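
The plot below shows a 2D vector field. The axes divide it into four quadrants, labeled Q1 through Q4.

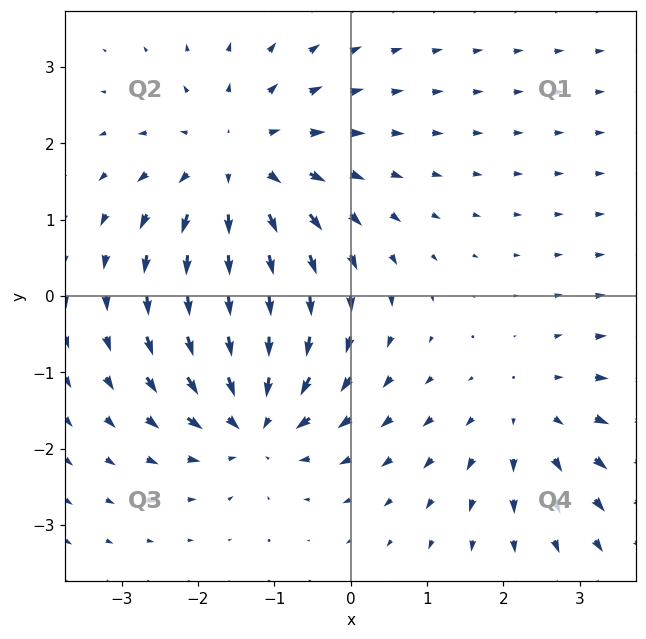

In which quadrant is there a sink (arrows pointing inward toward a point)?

The sink sits at approximately (-1.3, -1.6), which lies in quadrant Q3. The divergence there is about -5, negative as expected for a sink.

Q3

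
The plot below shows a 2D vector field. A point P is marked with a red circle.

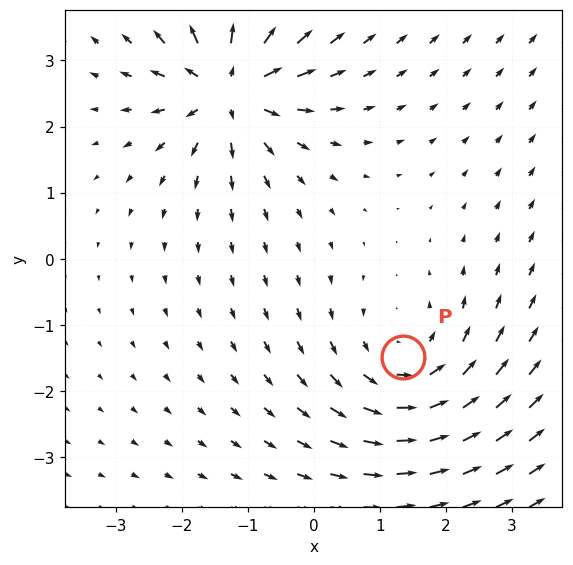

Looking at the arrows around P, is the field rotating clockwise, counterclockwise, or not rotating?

Near P at (1.3, -1.5) the arrows circulate counterclockwise. The curl (z-component) there is about +2; positive curl means counterclockwise rotation.

counterclockwise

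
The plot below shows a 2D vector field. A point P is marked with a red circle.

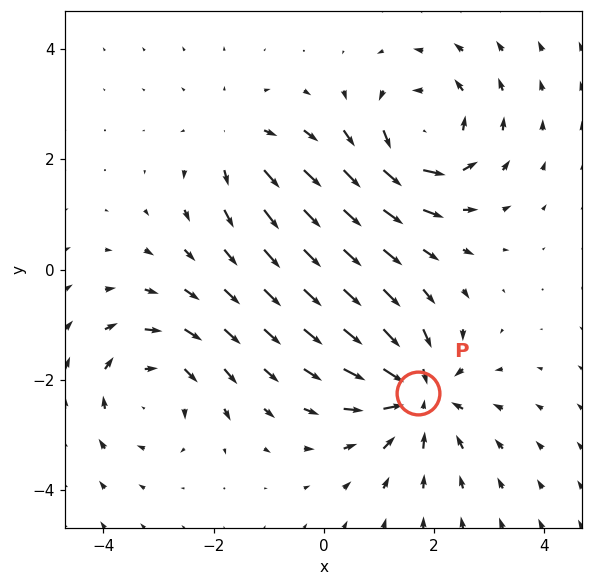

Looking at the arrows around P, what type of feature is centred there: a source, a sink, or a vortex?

At P (1.7, -2.2) the arrows converge inward. Divergence about -5, curl ≈0 — negative divergence with near-zero curl is a sink.

sink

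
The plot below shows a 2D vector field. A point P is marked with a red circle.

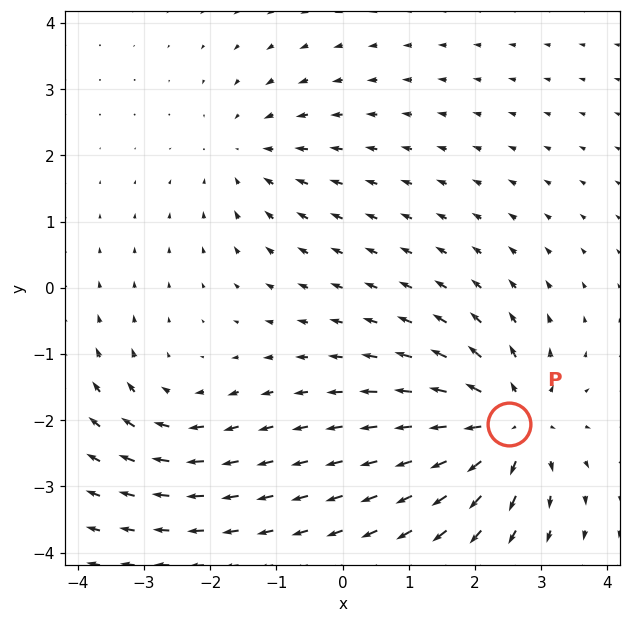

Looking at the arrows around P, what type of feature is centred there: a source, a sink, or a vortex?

source

At P (2.5, -2.1) the arrows spread outward. Divergence about +6, curl ≈0 — positive divergence with near-zero curl is a source.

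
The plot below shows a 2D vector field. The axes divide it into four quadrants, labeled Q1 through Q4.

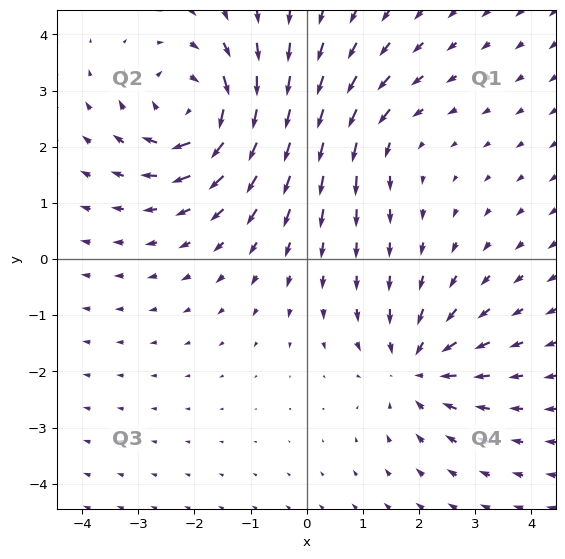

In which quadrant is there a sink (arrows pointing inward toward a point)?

The sink sits at approximately (2.0, -1.9), which lies in quadrant Q4. The divergence there is about -4, negative as expected for a sink.

Q4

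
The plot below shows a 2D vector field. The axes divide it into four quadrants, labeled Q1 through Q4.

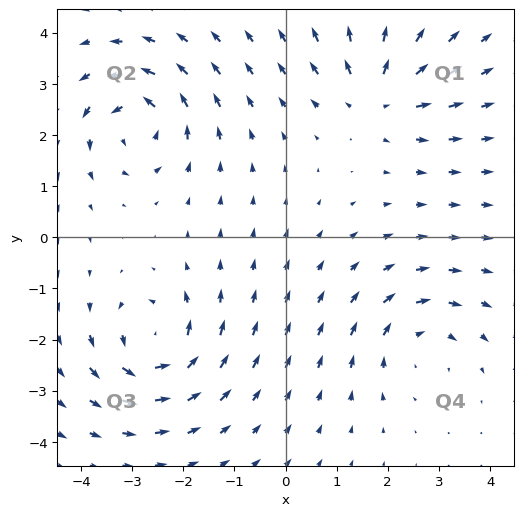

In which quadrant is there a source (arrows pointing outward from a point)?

Q1

The source sits at approximately (1.8, 2.8), which lies in quadrant Q1. The divergence there is about +5, positive as expected for a source.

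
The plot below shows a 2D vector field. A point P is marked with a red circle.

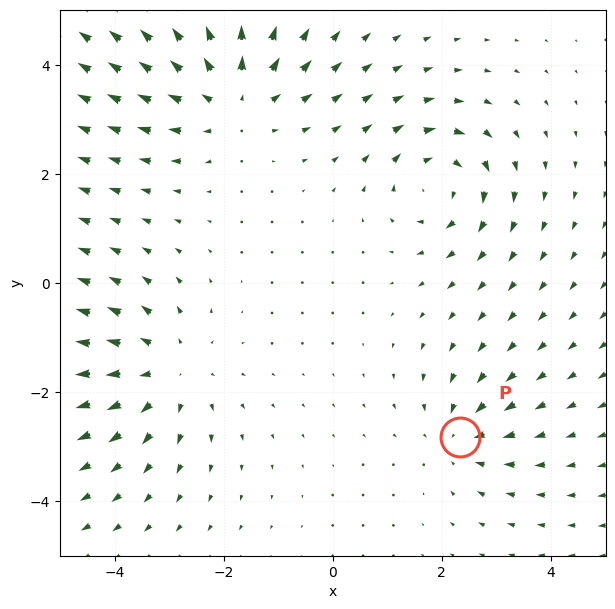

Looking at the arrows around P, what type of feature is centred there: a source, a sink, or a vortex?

At P (2.3, -2.8) the arrows converge inward. Divergence about -4, curl ≈0 — negative divergence with near-zero curl is a sink.

sink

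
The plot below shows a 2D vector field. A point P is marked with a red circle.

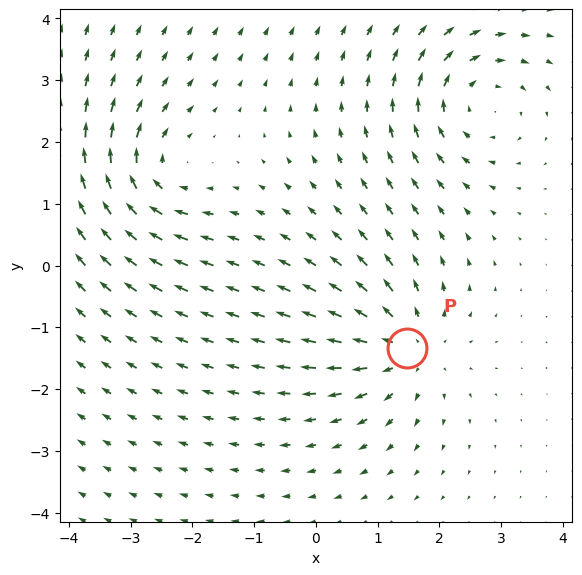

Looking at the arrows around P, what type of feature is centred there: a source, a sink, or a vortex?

At P (1.5, -1.3) the arrows spread outward. Divergence about +4, curl ≈0 — positive divergence with near-zero curl is a source.

source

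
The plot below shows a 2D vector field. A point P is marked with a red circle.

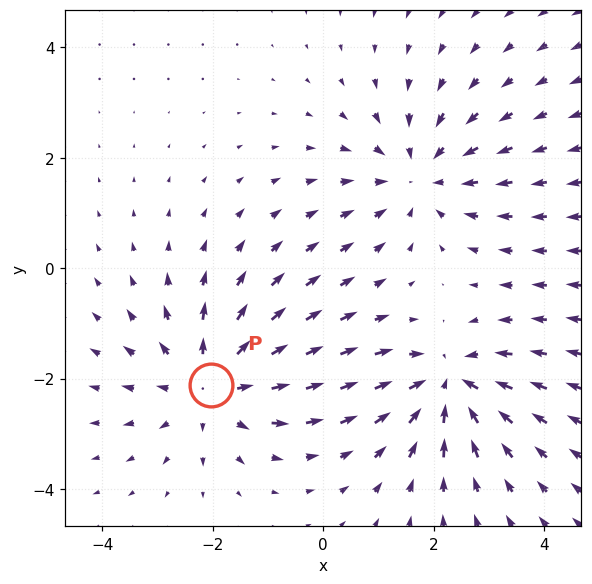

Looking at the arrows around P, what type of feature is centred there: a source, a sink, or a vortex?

At P (-2.0, -2.1) the arrows spread outward. Divergence about +4, curl ≈0 — positive divergence with near-zero curl is a source.

source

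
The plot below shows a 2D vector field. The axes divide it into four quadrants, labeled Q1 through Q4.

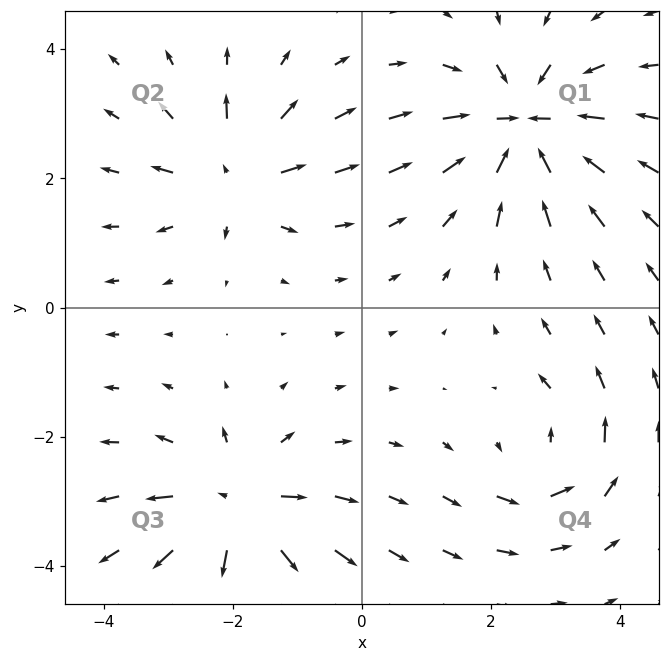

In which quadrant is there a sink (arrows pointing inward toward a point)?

Q1

The sink sits at approximately (2.5, 2.8), which lies in quadrant Q1. The divergence there is about -6, negative as expected for a sink.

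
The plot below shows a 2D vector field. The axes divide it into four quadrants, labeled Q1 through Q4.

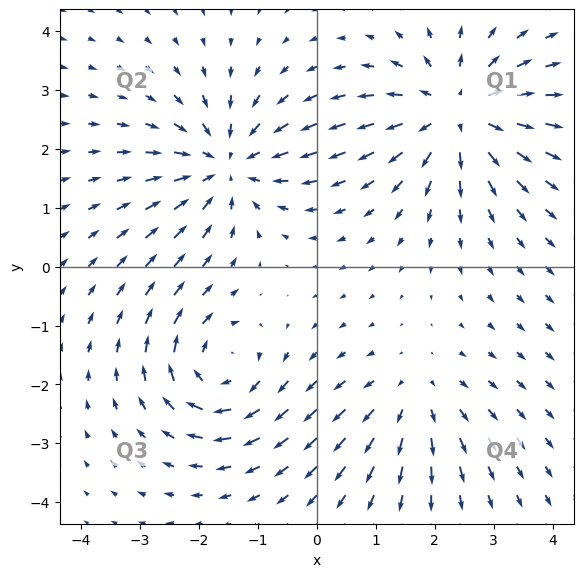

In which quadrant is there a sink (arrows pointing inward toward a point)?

Q2

The sink sits at approximately (-1.5, 1.7), which lies in quadrant Q2. The divergence there is about -5, negative as expected for a sink.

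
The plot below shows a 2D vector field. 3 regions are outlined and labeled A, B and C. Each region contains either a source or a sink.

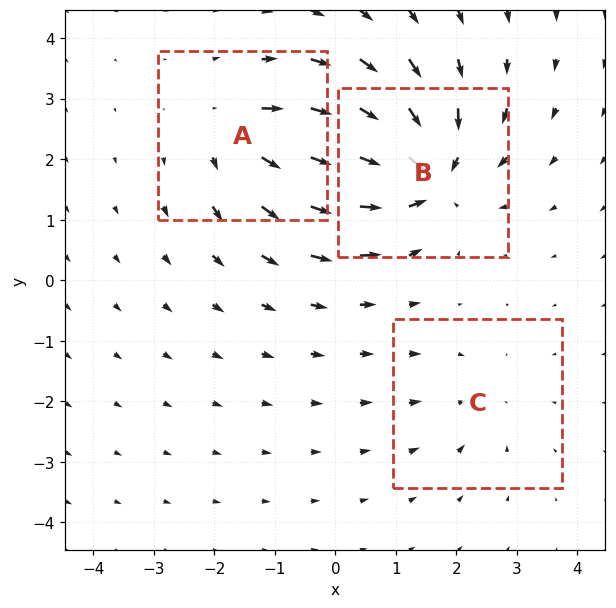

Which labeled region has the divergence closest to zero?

Divergence at each region's feature centre — A: about +3, B: about -5, C: about -2. Region C is closest to zero.

C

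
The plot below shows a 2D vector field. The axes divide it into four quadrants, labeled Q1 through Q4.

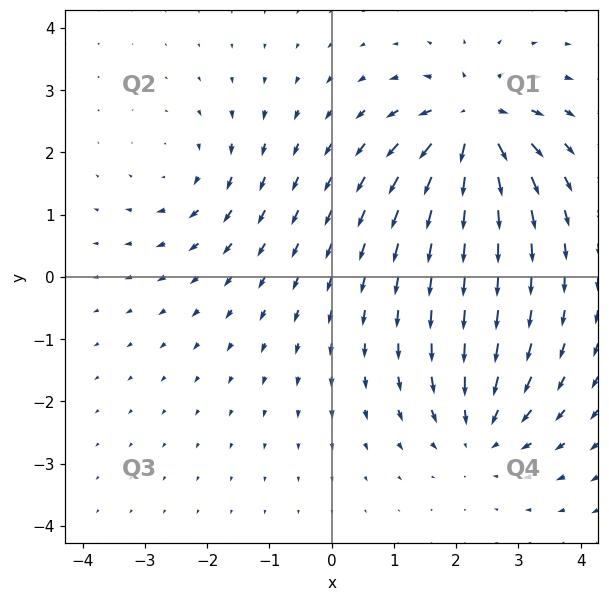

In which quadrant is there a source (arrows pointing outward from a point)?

The source sits at approximately (2.3, 2.5), which lies in quadrant Q1. The divergence there is about +6, positive as expected for a source.

Q1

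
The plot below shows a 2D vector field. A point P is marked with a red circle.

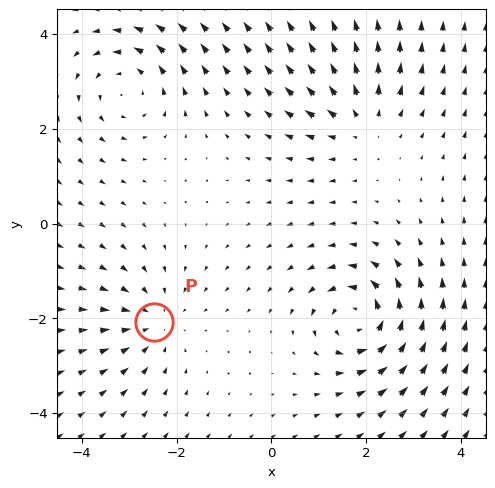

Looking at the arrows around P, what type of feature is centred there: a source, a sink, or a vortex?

sink

At P (-2.5, -2.1) the arrows converge inward. Divergence about -3, curl ≈0 — negative divergence with near-zero curl is a sink.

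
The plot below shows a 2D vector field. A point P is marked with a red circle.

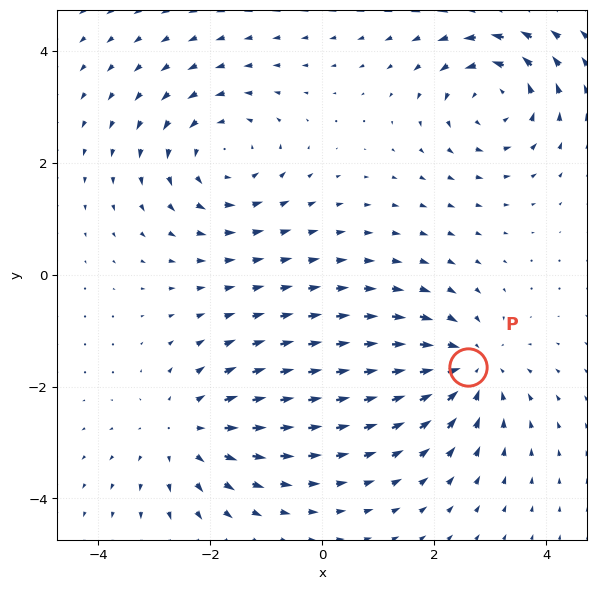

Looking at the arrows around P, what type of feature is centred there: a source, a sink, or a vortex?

At P (2.6, -1.7) the arrows converge inward. Divergence about -5, curl ≈0 — negative divergence with near-zero curl is a sink.

sink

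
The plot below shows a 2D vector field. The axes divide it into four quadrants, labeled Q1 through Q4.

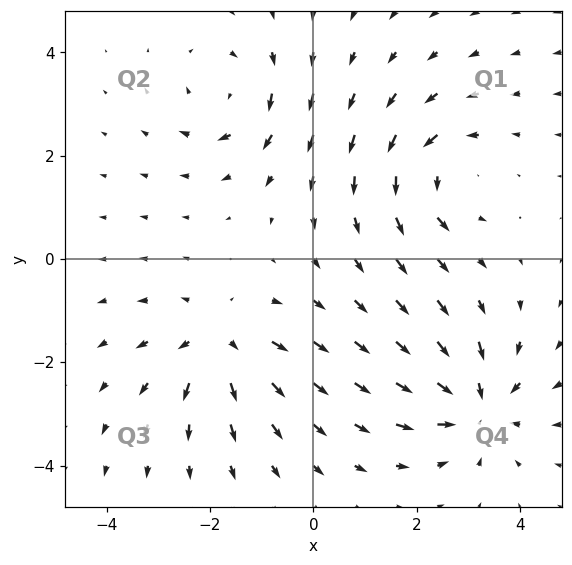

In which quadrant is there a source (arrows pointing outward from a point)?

The source sits at approximately (-1.8, -1.6), which lies in quadrant Q3. The divergence there is about +4, positive as expected for a source.

Q3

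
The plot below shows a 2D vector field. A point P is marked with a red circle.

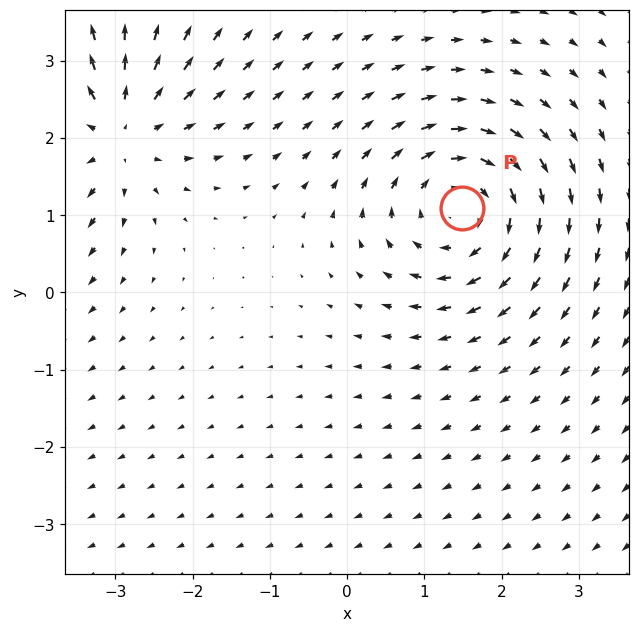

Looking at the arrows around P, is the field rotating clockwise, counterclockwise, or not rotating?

clockwise

Near P at (1.5, 1.1) the arrows circulate clockwise. The curl (z-component) there is about -4; negative curl means clockwise rotation.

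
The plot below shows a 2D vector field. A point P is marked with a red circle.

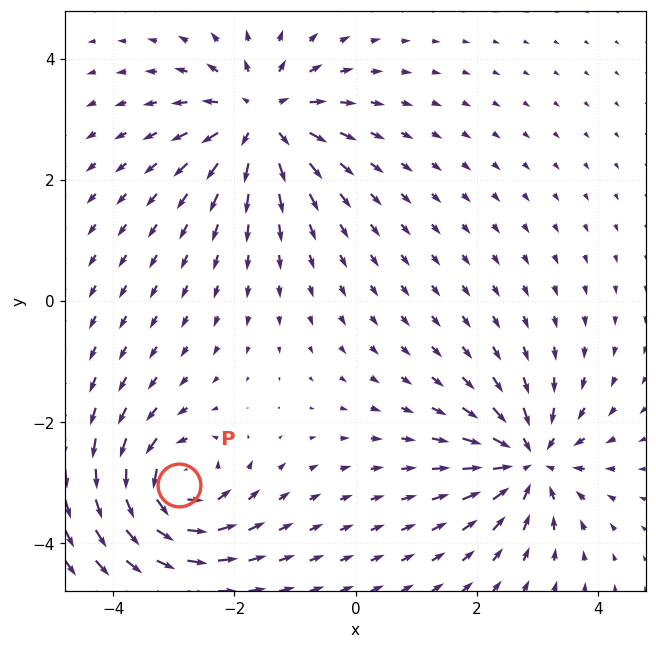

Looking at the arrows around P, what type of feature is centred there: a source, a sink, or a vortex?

vortex

At P (-2.9, -3.0) the arrows circulate counterclockwise. Divergence ≈0, curl about +6 — near-zero divergence with nonzero curl is a vortex.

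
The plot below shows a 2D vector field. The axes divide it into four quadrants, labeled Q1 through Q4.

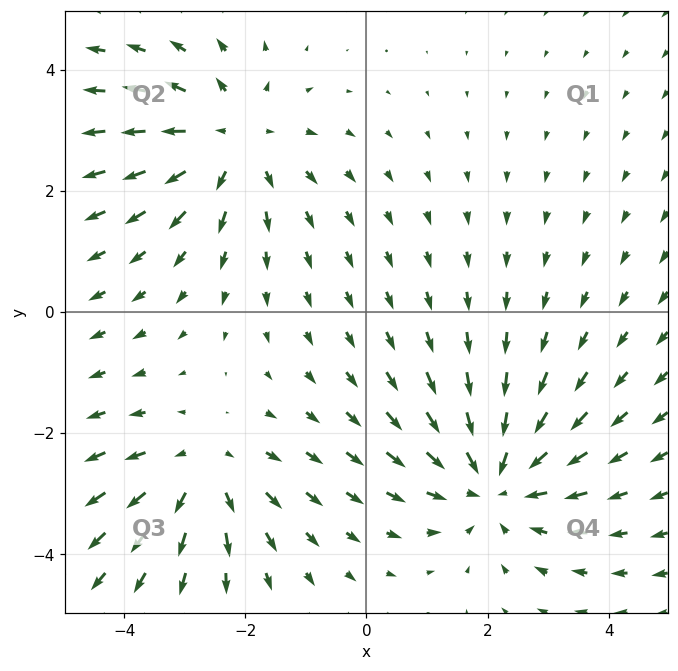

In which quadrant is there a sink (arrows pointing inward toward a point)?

Q4

The sink sits at approximately (2.1, -2.8), which lies in quadrant Q4. The divergence there is about -4, negative as expected for a sink.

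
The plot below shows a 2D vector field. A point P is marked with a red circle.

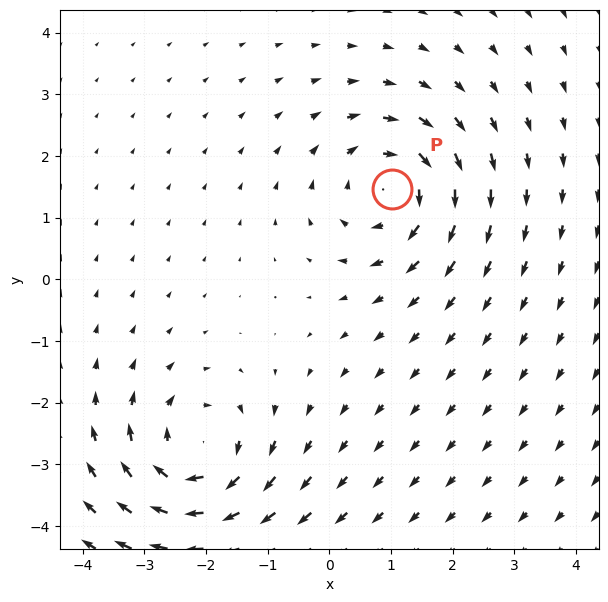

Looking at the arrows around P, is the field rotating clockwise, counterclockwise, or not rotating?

Near P at (1.0, 1.5) the arrows circulate clockwise. The curl (z-component) there is about -4; negative curl means clockwise rotation.

clockwise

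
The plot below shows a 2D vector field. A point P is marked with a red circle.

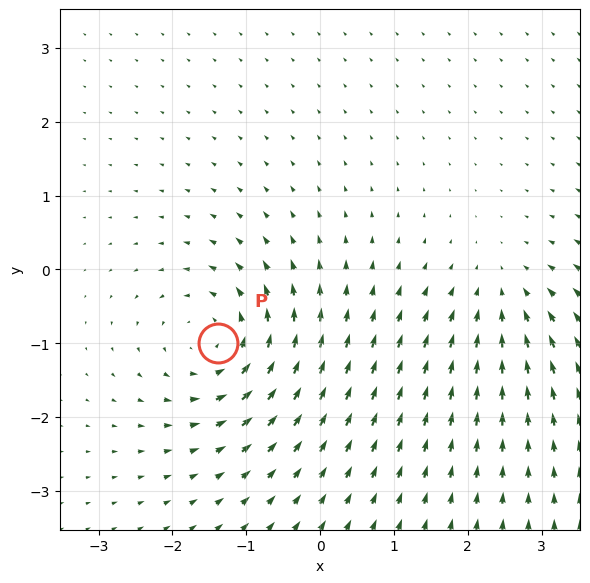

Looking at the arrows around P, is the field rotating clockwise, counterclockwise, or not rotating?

Near P at (-1.4, -1.0) the arrows circulate counterclockwise. The curl (z-component) there is about +5; positive curl means counterclockwise rotation.

counterclockwise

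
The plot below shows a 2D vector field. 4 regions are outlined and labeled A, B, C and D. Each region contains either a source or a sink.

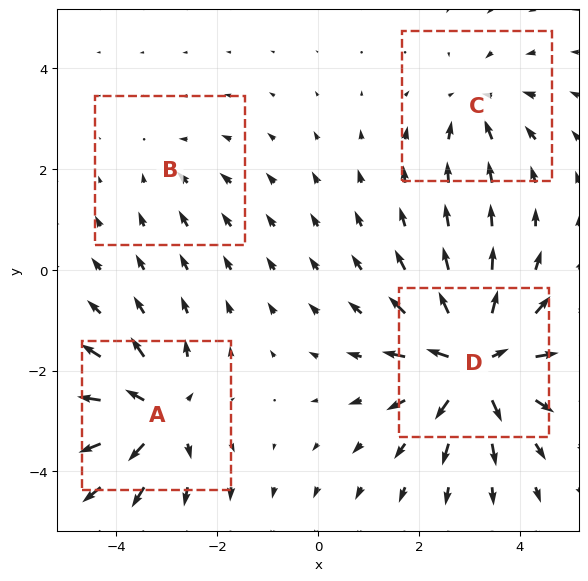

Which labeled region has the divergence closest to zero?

B

Divergence at each region's feature centre — A: about +6, B: about -2, C: about -4, D: about +8. Region B is closest to zero.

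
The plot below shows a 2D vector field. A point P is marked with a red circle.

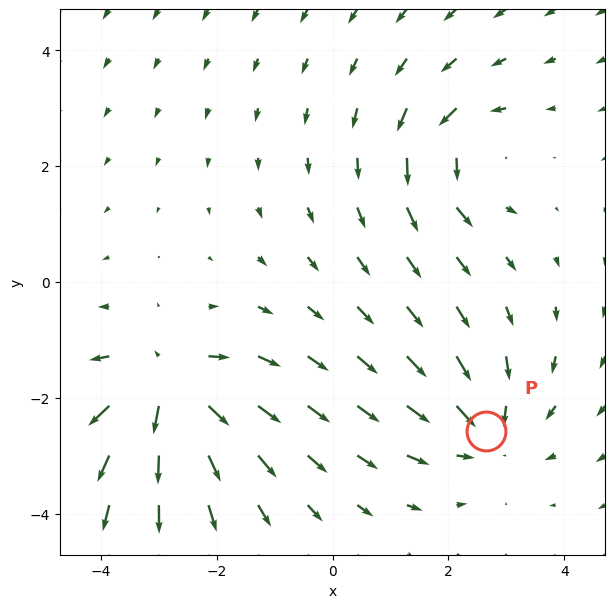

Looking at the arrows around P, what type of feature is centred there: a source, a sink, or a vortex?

At P (2.6, -2.6) the arrows converge inward. Divergence about -3, curl ≈0 — negative divergence with near-zero curl is a sink.

sink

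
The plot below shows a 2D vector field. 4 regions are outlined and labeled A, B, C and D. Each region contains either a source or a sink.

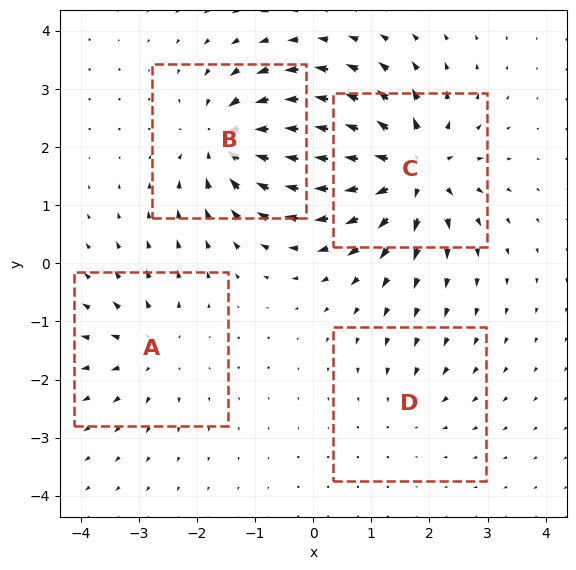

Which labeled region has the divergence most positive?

C

Divergence at each region's feature centre — A: about +4, B: about -6, C: about +8, D: about -2. Region C is most positive.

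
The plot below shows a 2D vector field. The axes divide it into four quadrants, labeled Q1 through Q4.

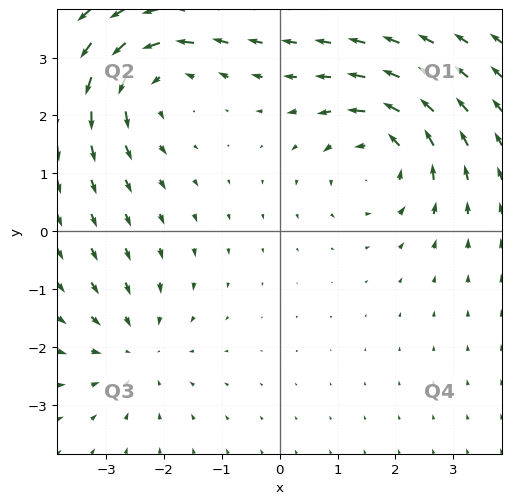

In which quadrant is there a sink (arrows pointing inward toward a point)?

Q3

The sink sits at approximately (-2.5, -2.0), which lies in quadrant Q3. The divergence there is about -3, negative as expected for a sink.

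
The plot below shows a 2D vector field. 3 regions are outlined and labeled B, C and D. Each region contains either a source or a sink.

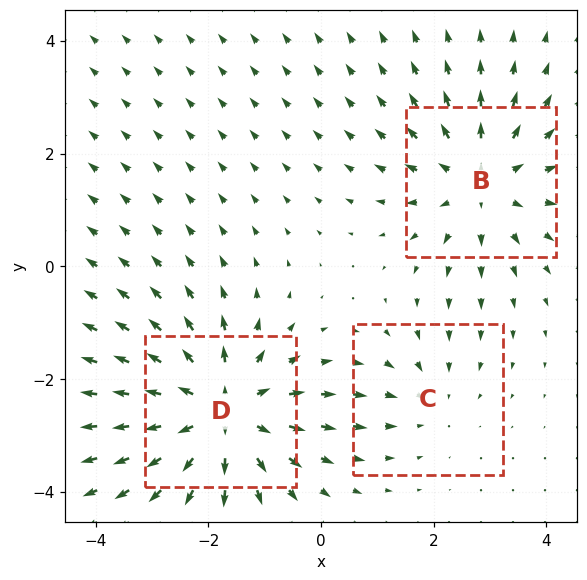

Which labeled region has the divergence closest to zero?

Divergence at each region's feature centre — B: about +3, C: about -2, D: about +4. Region C is closest to zero.

C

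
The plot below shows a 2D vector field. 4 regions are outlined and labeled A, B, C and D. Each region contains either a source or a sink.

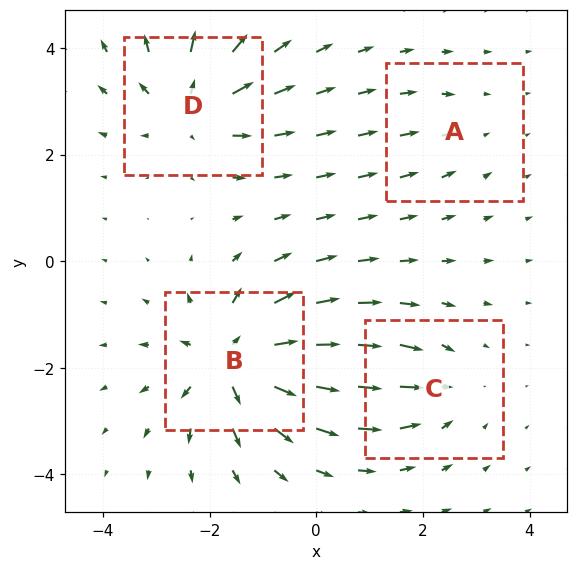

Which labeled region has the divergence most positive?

B

Divergence at each region's feature centre — A: about -2, B: about +8, C: about -4, D: about +6. Region B is most positive.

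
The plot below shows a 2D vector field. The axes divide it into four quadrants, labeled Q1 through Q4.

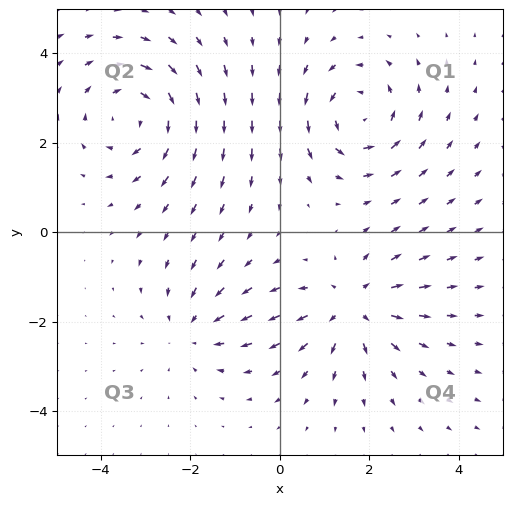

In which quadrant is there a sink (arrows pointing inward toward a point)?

Q3

The sink sits at approximately (-1.9, -2.2), which lies in quadrant Q3. The divergence there is about -3, negative as expected for a sink.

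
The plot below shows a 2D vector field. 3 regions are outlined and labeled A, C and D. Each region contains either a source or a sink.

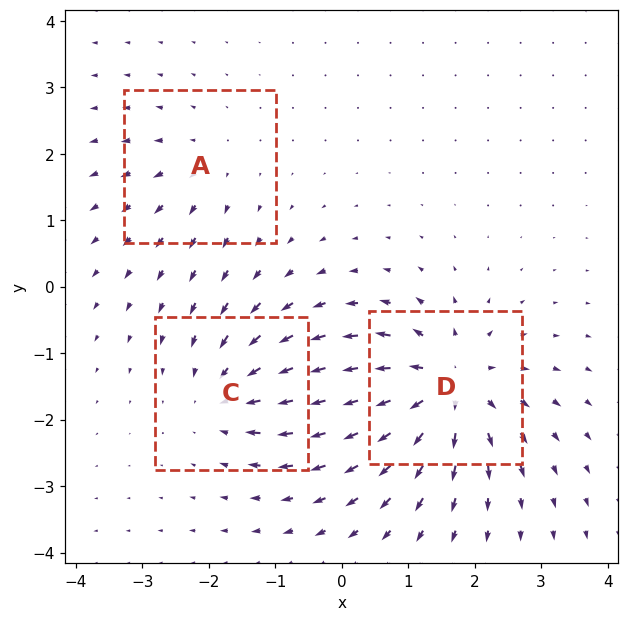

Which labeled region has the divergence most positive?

Divergence at each region's feature centre — A: about +2, C: about -4, D: about +5. Region D is most positive.

D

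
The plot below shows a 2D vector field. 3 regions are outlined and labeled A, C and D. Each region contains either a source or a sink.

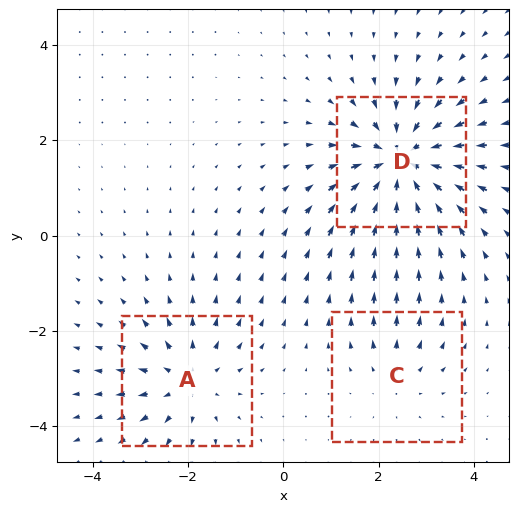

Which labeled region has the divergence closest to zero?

Divergence at each region's feature centre — A: about +3, C: about +2, D: about -5. Region C is closest to zero.

C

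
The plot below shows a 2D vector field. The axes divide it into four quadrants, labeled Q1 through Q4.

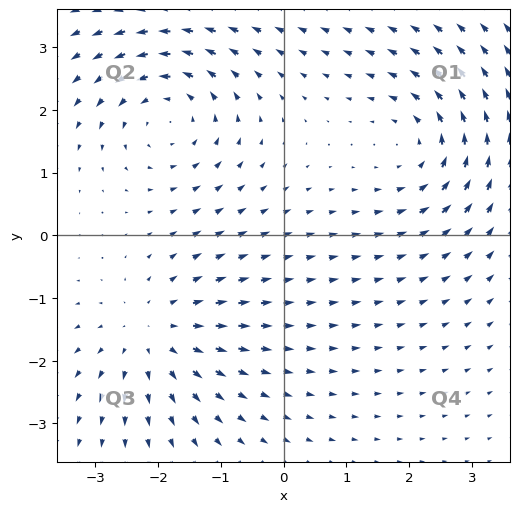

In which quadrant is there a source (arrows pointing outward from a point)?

Q3

The source sits at approximately (-2.1, -1.6), which lies in quadrant Q3. The divergence there is about +3, positive as expected for a source.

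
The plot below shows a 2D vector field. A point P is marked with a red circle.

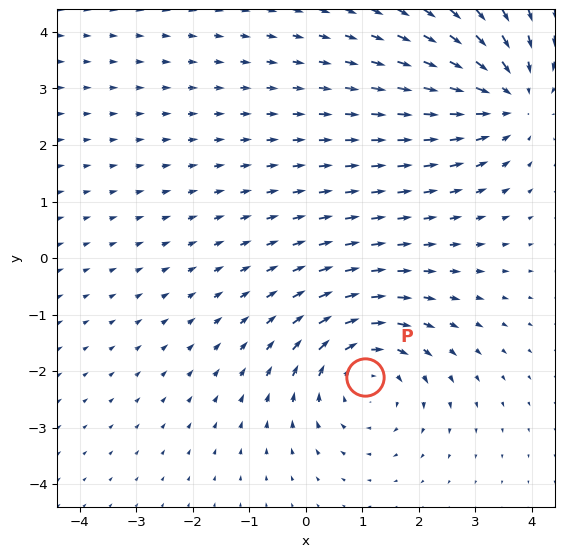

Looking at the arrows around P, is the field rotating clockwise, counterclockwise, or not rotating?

clockwise

Near P at (1.1, -2.1) the arrows circulate clockwise. The curl (z-component) there is about -4; negative curl means clockwise rotation.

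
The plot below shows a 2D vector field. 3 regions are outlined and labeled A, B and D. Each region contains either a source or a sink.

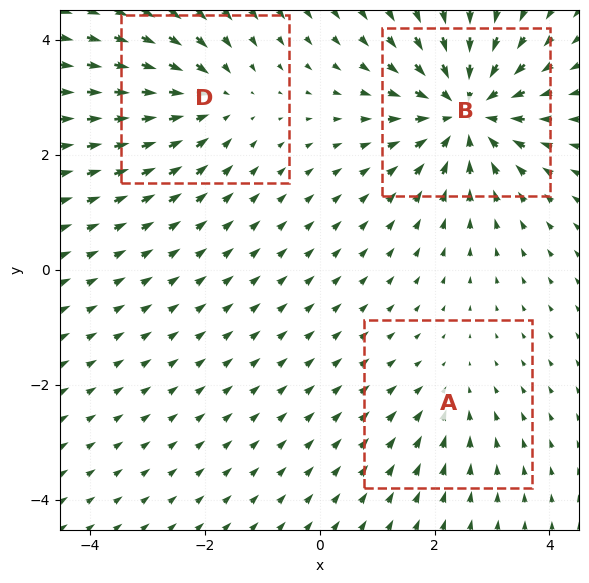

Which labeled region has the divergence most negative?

B

Divergence at each region's feature centre — A: about -2, B: about -5, D: about -3. Region B is most negative.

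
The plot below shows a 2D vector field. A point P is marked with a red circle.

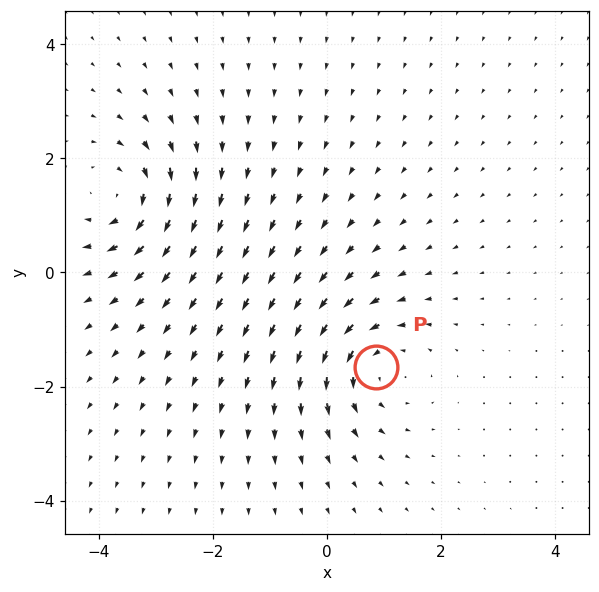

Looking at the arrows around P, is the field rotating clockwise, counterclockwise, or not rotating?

Near P at (0.9, -1.7) the arrows circulate counterclockwise. The curl (z-component) there is about +5; positive curl means counterclockwise rotation.

counterclockwise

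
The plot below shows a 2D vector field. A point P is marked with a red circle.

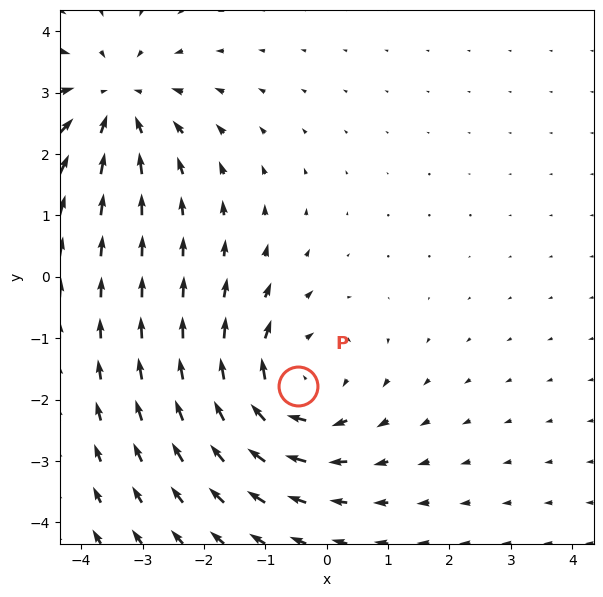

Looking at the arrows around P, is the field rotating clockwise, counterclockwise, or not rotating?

clockwise

Near P at (-0.5, -1.8) the arrows circulate clockwise. The curl (z-component) there is about -4; negative curl means clockwise rotation.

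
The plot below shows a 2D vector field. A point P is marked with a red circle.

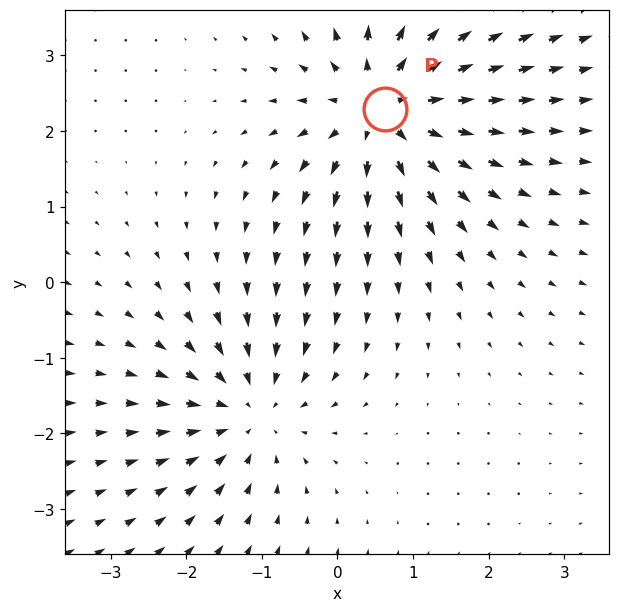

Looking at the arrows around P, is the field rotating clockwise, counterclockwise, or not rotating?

not rotating

Near P at (0.6, 2.3) the arrows show no circulation. The curl there is ≈0.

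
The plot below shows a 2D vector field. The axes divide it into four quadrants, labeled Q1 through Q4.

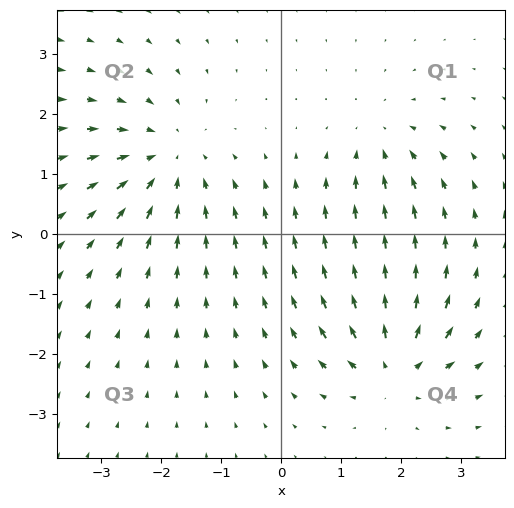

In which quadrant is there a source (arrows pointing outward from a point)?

The source sits at approximately (1.9, -2.2), which lies in quadrant Q4. The divergence there is about +5, positive as expected for a source.

Q4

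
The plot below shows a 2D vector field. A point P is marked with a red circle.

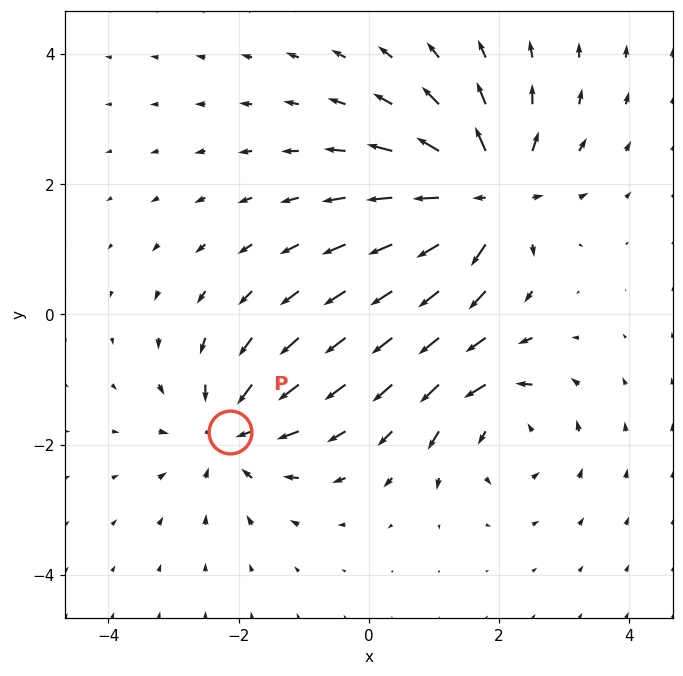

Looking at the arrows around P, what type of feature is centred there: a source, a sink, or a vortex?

At P (-2.1, -1.8) the arrows converge inward. Divergence about -4, curl ≈0 — negative divergence with near-zero curl is a sink.

sink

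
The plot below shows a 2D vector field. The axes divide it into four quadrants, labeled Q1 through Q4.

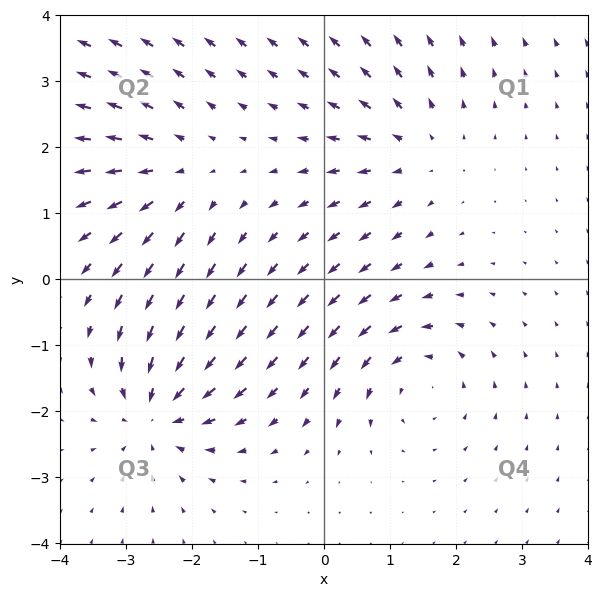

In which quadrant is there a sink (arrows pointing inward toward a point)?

The sink sits at approximately (-2.5, -2.0), which lies in quadrant Q3. The divergence there is about -5, negative as expected for a sink.

Q3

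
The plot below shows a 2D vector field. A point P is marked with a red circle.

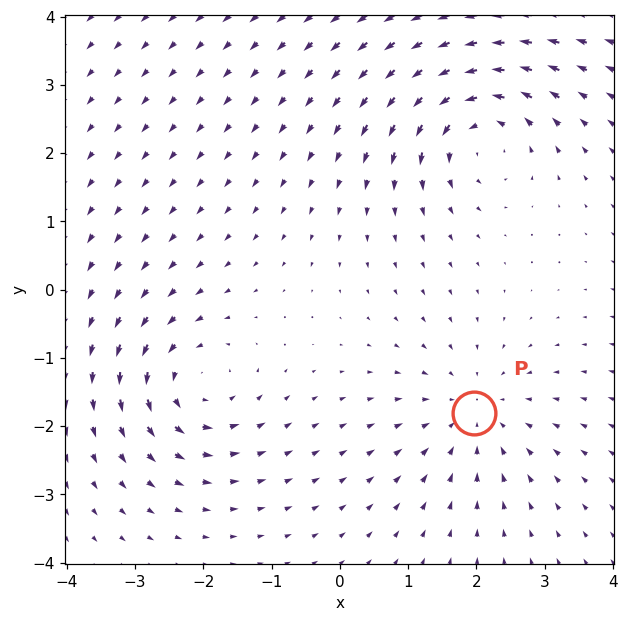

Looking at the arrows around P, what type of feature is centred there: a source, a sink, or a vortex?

At P (2.0, -1.8) the arrows converge inward. Divergence about -3, curl ≈0 — negative divergence with near-zero curl is a sink.

sink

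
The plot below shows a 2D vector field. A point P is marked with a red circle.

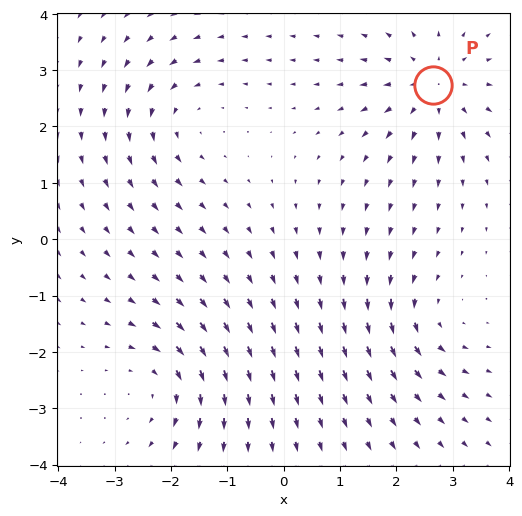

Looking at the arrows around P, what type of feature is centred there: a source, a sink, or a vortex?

At P (2.7, 2.7) the arrows spread outward. Divergence about +5, curl ≈0 — positive divergence with near-zero curl is a source.

source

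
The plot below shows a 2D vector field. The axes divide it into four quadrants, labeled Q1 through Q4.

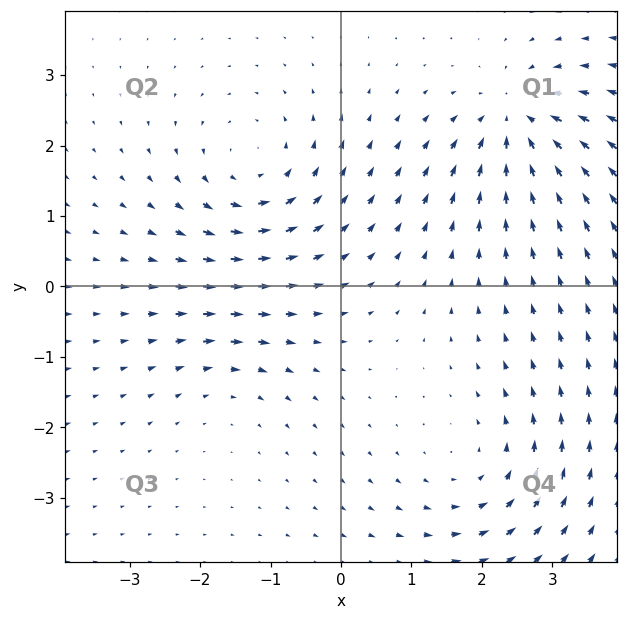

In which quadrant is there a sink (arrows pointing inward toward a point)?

The sink sits at approximately (2.5, 2.3), which lies in quadrant Q1. The divergence there is about -6, negative as expected for a sink.

Q1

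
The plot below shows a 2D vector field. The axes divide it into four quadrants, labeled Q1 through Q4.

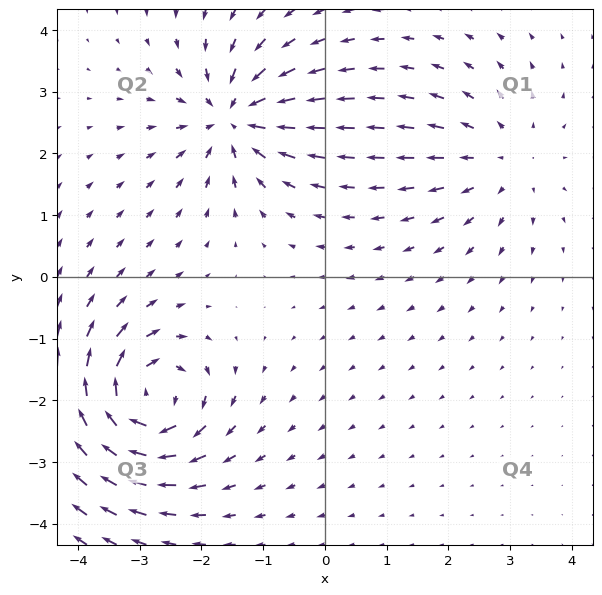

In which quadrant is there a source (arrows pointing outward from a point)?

The source sits at approximately (2.9, 1.9), which lies in quadrant Q1. The divergence there is about +2, positive as expected for a source.

Q1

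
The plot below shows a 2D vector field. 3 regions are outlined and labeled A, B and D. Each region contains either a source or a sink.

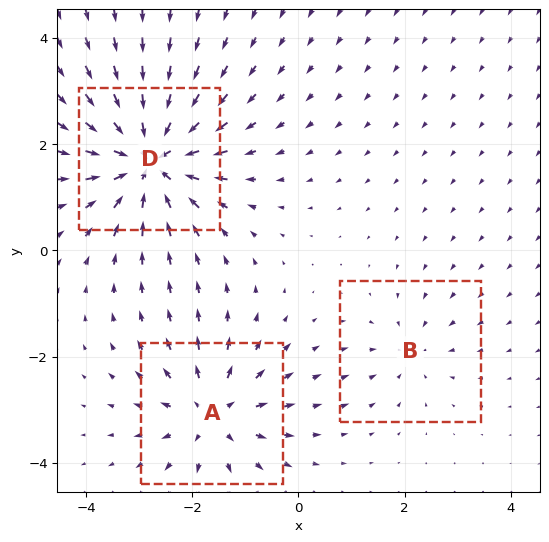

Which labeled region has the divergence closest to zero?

Divergence at each region's feature centre — A: about +4, B: about -2, D: about -6. Region B is closest to zero.

B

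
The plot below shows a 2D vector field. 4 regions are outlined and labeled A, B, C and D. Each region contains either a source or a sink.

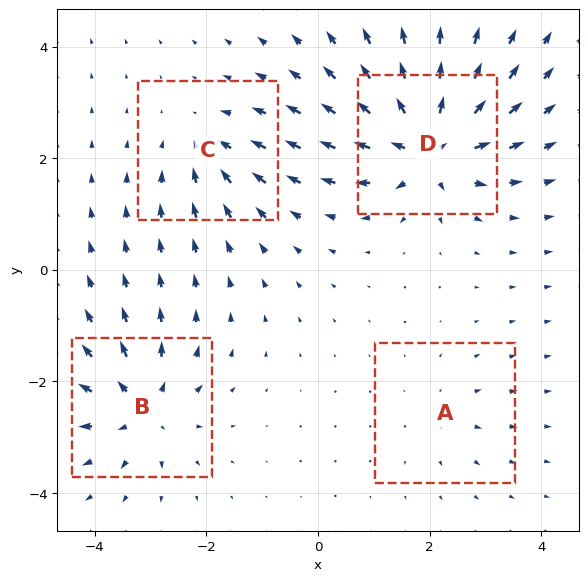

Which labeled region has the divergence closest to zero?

A

Divergence at each region's feature centre — A: about +3, B: about +6, C: about -4, D: about +9. Region A is closest to zero.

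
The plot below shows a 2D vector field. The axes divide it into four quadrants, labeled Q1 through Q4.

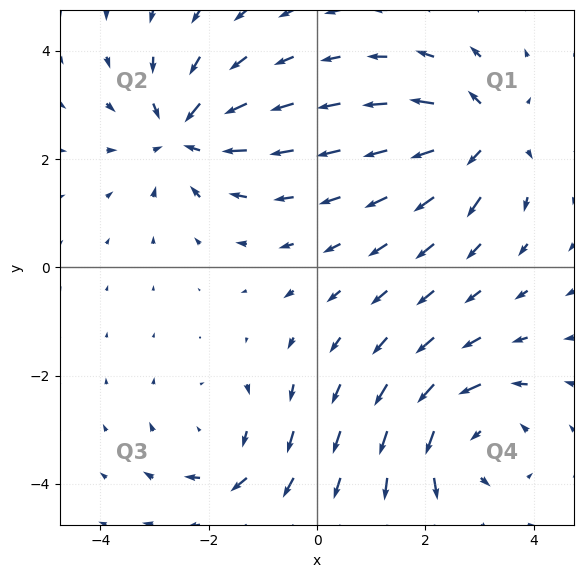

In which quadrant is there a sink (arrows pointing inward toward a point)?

Q2

The sink sits at approximately (-2.5, 2.5), which lies in quadrant Q2. The divergence there is about -5, negative as expected for a sink.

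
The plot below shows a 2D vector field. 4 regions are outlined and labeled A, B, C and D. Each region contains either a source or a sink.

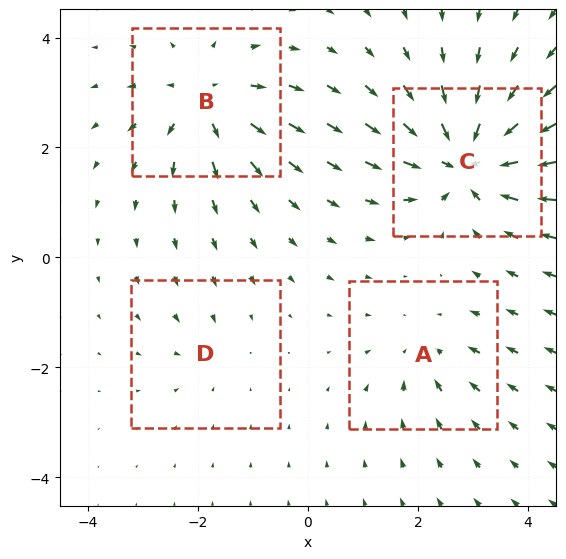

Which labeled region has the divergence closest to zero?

Divergence at each region's feature centre — A: about -3, B: about +6, C: about -8, D: about -2. Region D is closest to zero.

D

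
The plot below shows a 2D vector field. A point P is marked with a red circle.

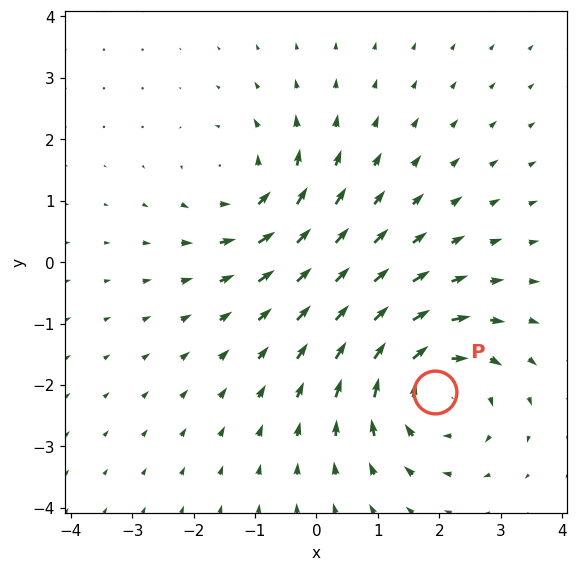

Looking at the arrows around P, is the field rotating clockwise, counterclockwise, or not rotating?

clockwise

Near P at (1.9, -2.1) the arrows circulate clockwise. The curl (z-component) there is about -5; negative curl means clockwise rotation.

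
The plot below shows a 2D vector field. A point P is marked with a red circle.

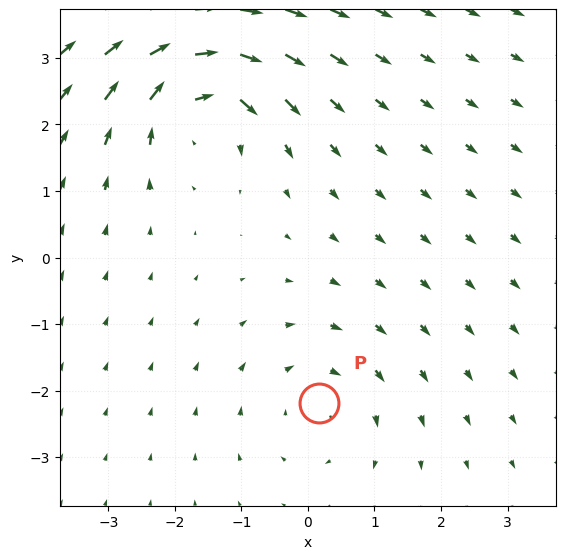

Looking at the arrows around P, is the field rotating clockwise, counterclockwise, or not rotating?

clockwise

Near P at (0.2, -2.2) the arrows circulate clockwise. The curl (z-component) there is about -3; negative curl means clockwise rotation.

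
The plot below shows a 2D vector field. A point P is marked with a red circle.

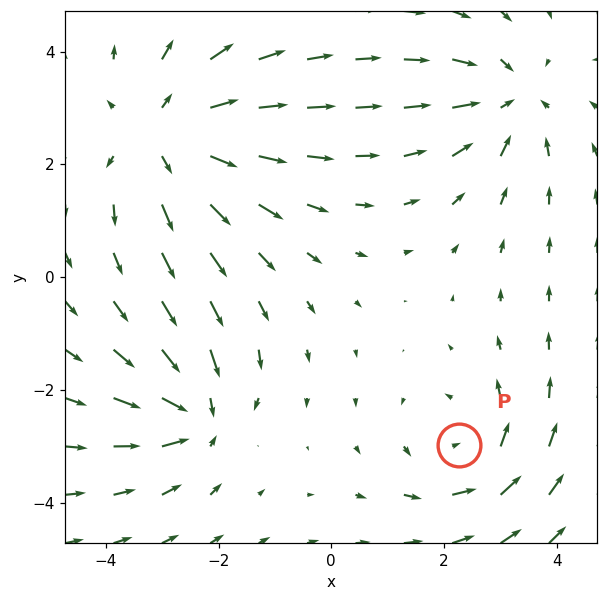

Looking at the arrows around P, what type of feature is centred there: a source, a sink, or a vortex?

vortex

At P (2.3, -3.0) the arrows circulate counterclockwise. Divergence ≈0, curl about +3 — near-zero divergence with nonzero curl is a vortex.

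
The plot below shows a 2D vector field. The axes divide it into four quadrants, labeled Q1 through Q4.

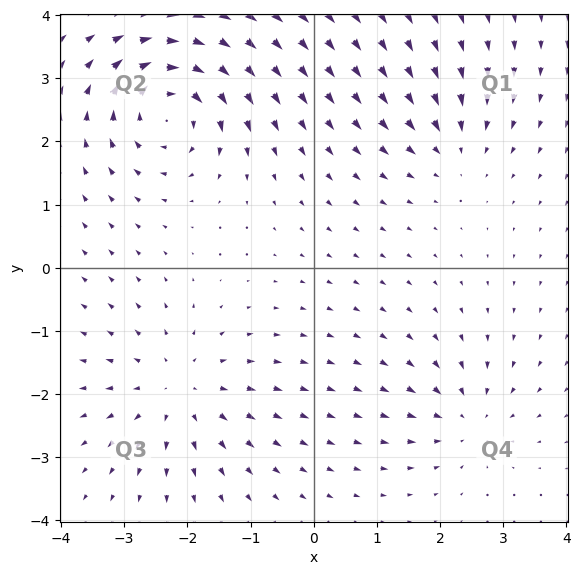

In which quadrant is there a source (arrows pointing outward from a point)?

The source sits at approximately (-2.1, -1.9), which lies in quadrant Q3. The divergence there is about +4, positive as expected for a source.

Q3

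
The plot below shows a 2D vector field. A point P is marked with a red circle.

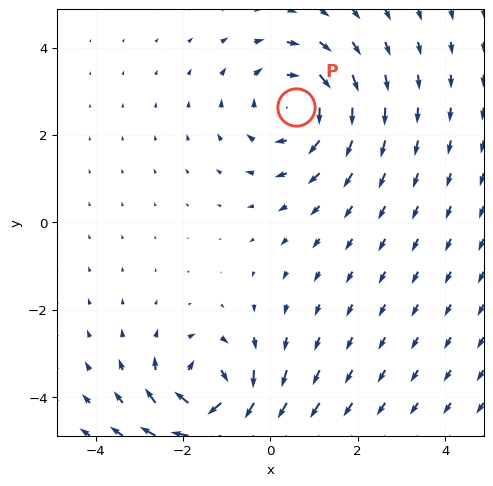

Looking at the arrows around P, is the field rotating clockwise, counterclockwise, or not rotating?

clockwise

Near P at (0.6, 2.7) the arrows circulate clockwise. The curl (z-component) there is about -3; negative curl means clockwise rotation.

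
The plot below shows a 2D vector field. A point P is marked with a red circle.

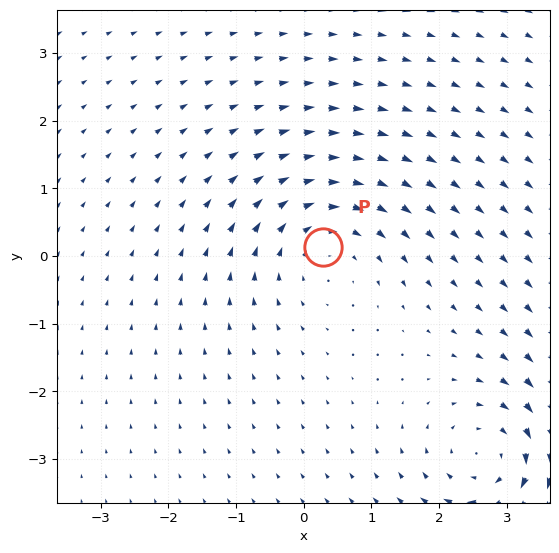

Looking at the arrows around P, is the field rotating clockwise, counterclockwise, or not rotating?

Near P at (0.3, 0.1) the arrows circulate clockwise. The curl (z-component) there is about -3; negative curl means clockwise rotation.

clockwise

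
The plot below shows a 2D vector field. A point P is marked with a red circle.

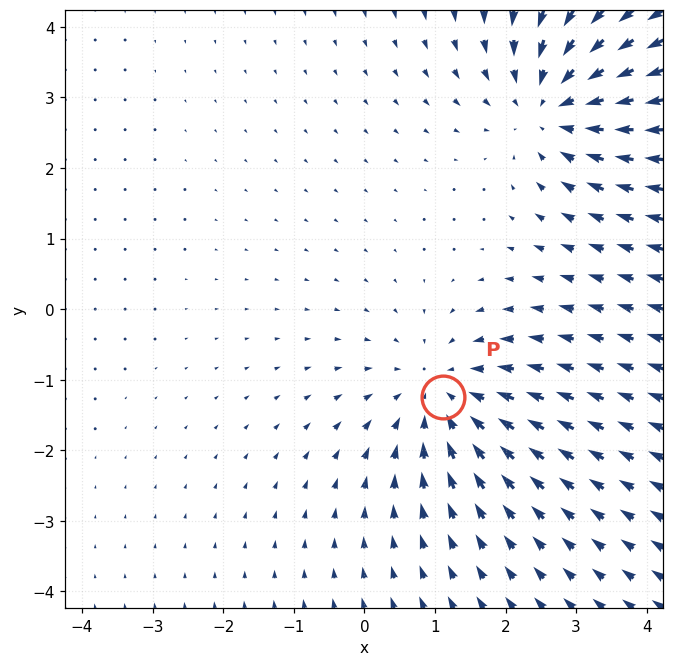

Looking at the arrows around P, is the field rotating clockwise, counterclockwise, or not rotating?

Near P at (1.1, -1.2) the arrows show no circulation. The curl there is ≈0.

not rotating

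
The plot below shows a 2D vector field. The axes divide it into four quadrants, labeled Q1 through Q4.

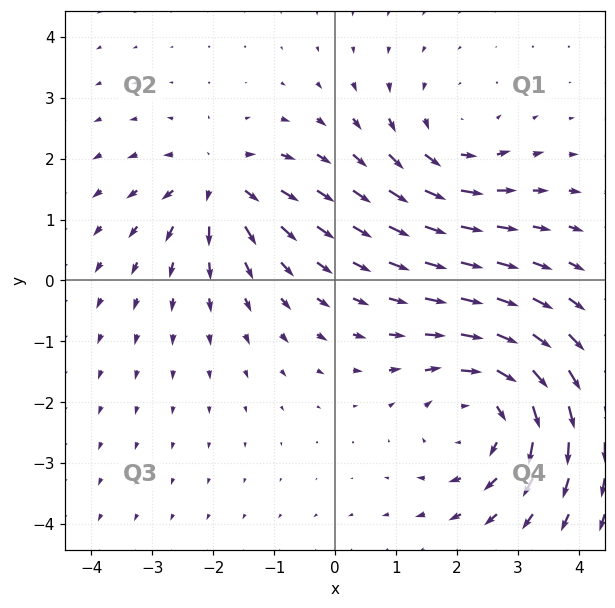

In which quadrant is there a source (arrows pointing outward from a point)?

The source sits at approximately (-1.9, 1.6), which lies in quadrant Q2. The divergence there is about +4, positive as expected for a source.

Q2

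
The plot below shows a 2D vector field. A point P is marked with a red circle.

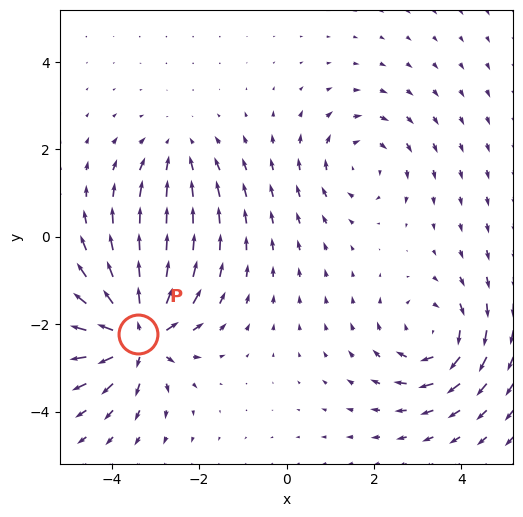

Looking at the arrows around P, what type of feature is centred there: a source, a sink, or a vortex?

source

At P (-3.4, -2.2) the arrows spread outward. Divergence about +6, curl ≈0 — positive divergence with near-zero curl is a source.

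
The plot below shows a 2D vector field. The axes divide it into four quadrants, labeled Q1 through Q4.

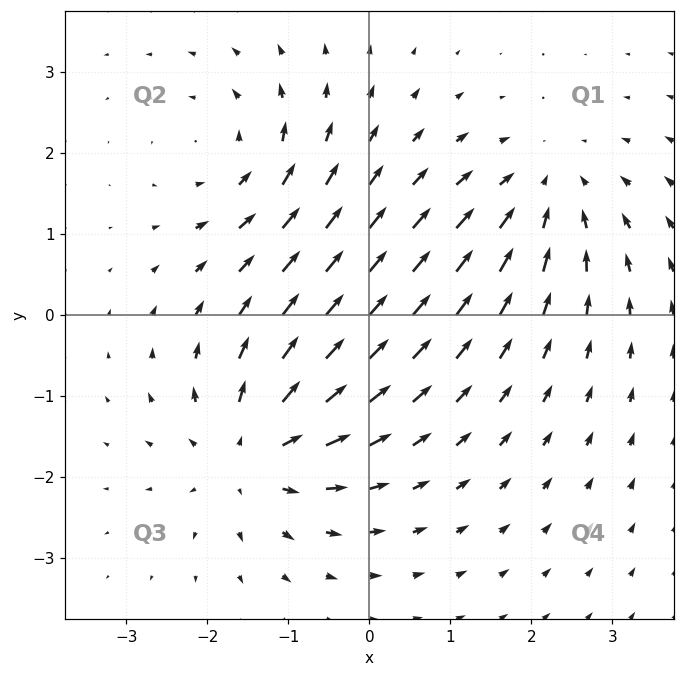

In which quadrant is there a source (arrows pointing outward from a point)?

The source sits at approximately (-1.4, -1.7), which lies in quadrant Q3. The divergence there is about +6, positive as expected for a source.

Q3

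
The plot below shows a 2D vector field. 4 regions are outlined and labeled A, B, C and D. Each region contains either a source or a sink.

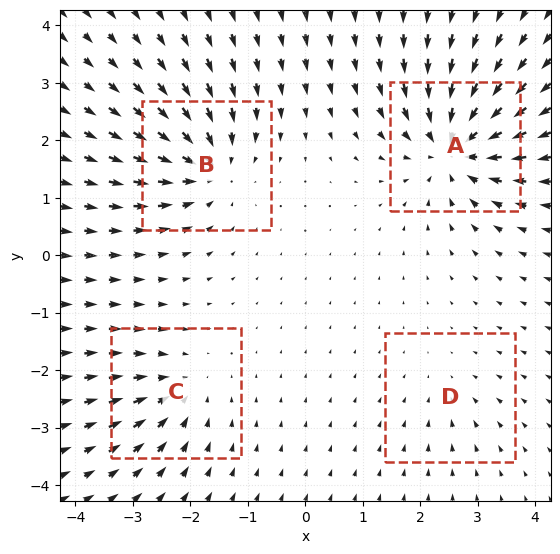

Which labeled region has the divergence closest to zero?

D

Divergence at each region's feature centre — A: about -8, B: about -6, C: about -4, D: about -2. Region D is closest to zero.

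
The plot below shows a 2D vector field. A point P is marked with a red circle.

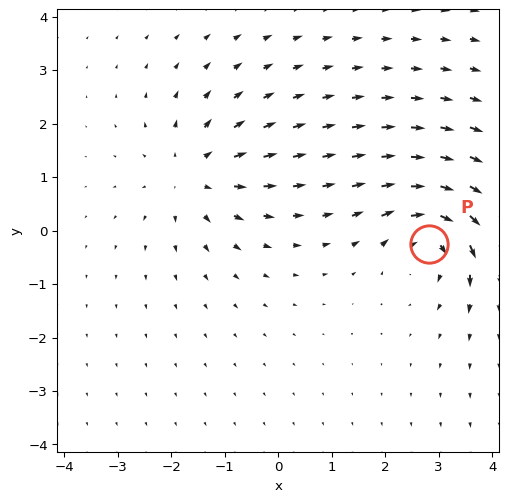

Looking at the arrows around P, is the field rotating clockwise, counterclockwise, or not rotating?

clockwise

Near P at (2.8, -0.3) the arrows circulate clockwise. The curl (z-component) there is about -6; negative curl means clockwise rotation.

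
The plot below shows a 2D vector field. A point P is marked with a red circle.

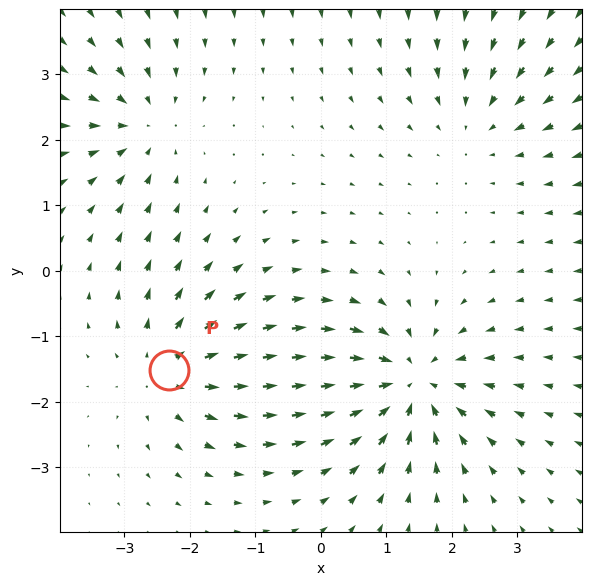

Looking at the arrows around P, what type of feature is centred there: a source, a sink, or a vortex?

source

At P (-2.3, -1.5) the arrows spread outward. Divergence about +4, curl ≈0 — positive divergence with near-zero curl is a source.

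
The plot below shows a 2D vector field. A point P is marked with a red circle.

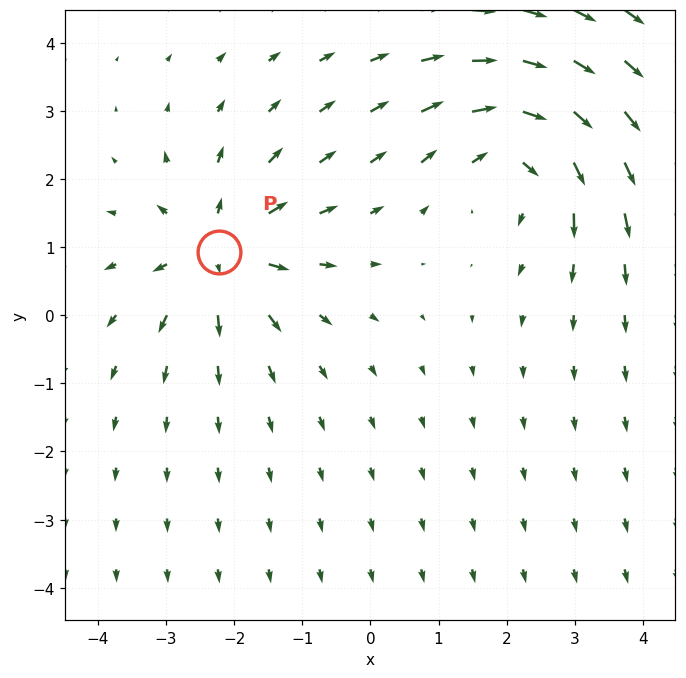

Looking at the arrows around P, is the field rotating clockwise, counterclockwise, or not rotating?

not rotating

Near P at (-2.2, 0.9) the arrows show no circulation. The curl there is ≈0.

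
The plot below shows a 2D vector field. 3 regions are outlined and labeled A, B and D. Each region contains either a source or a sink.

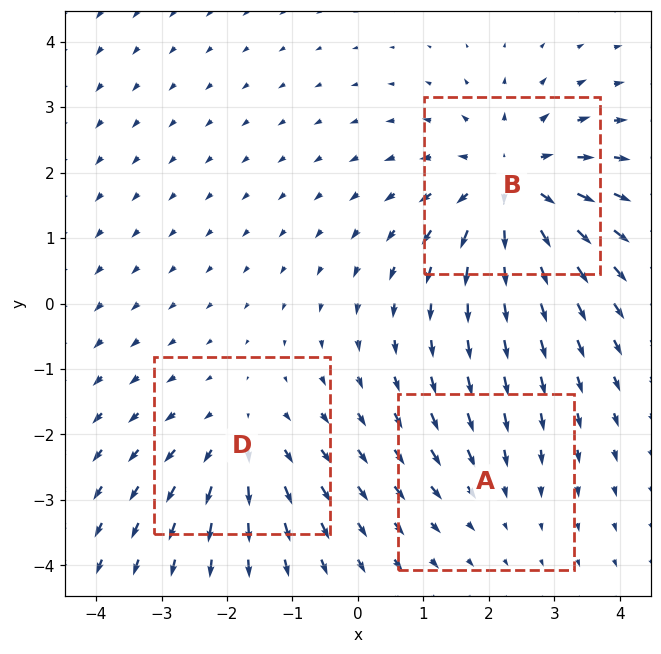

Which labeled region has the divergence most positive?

B

Divergence at each region's feature centre — A: about -2, B: about +5, D: about +3. Region B is most positive.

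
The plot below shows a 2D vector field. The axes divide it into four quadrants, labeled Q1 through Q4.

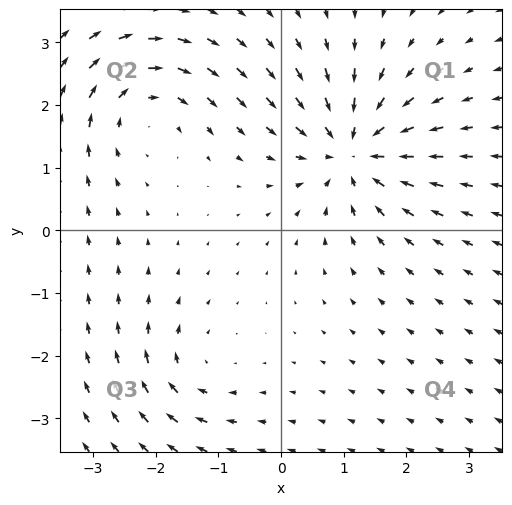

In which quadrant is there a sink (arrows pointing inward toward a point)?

The sink sits at approximately (1.1, 1.3), which lies in quadrant Q1. The divergence there is about -6, negative as expected for a sink.

Q1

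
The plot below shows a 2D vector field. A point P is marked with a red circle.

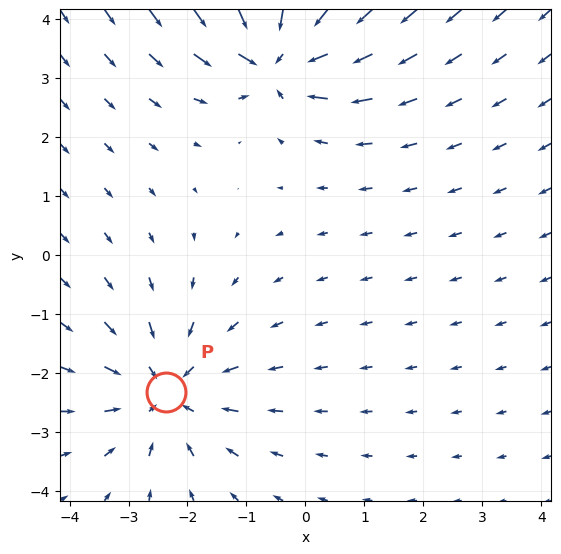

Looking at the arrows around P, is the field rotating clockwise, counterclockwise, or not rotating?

not rotating

Near P at (-2.4, -2.3) the arrows show no circulation. The curl there is ≈0.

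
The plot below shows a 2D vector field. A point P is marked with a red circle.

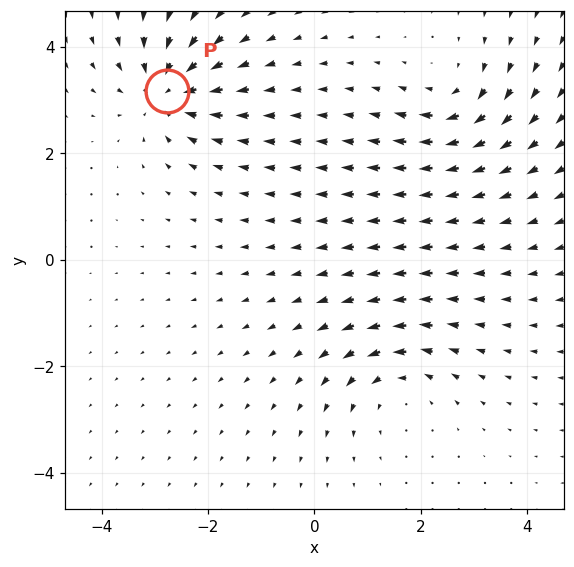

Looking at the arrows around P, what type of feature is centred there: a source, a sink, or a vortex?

sink

At P (-2.8, 3.2) the arrows converge inward. Divergence about -6, curl ≈0 — negative divergence with near-zero curl is a sink.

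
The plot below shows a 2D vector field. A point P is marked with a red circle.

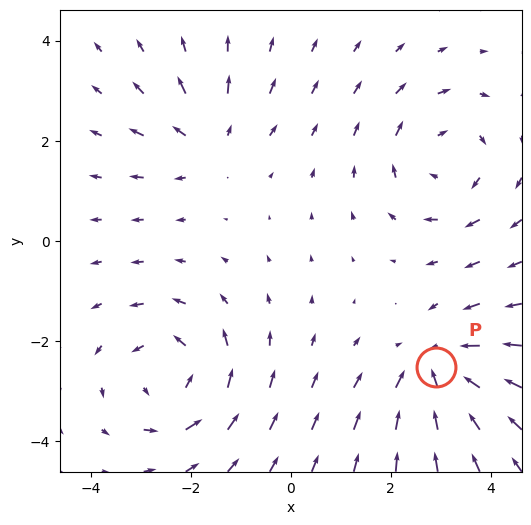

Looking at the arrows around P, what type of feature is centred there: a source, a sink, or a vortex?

sink

At P (2.9, -2.5) the arrows converge inward. Divergence about -5, curl ≈0 — negative divergence with near-zero curl is a sink.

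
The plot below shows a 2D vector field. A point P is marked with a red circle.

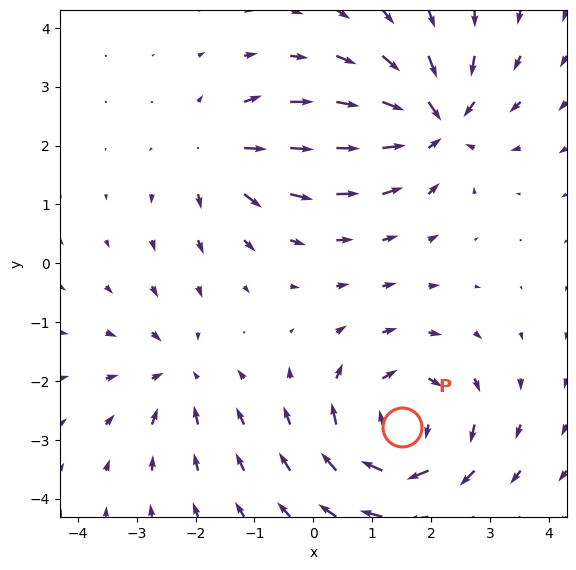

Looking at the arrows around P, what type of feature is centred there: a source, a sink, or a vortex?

At P (1.5, -2.8) the arrows circulate clockwise. Divergence ≈0, curl about -5 — near-zero divergence with nonzero curl is a vortex.

vortex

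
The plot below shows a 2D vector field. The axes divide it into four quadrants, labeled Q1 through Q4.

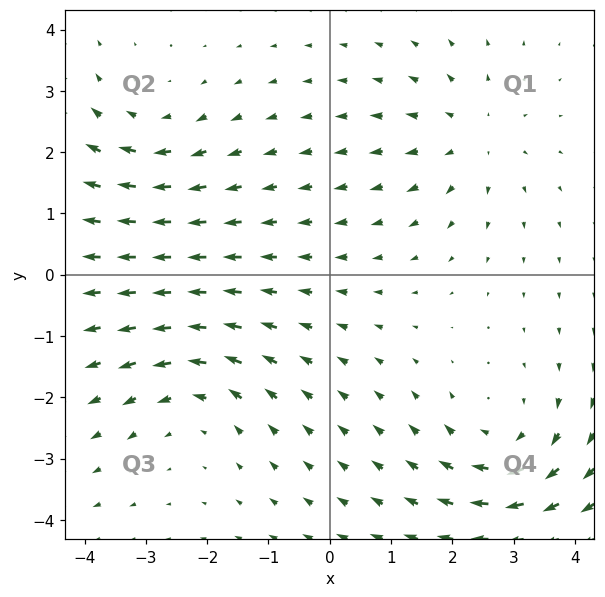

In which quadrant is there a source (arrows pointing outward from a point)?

The source sits at approximately (2.3, 2.3), which lies in quadrant Q1. The divergence there is about +3, positive as expected for a source.

Q1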